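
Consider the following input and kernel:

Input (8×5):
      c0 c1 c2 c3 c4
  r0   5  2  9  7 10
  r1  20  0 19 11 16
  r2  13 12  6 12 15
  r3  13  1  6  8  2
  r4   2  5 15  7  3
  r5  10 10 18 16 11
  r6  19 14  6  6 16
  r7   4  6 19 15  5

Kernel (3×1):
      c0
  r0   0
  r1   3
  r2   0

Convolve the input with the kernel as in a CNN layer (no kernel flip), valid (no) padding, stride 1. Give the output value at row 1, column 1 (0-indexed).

The receptive field on the input at this output position is [0 / 12 / 1]. Elementwise product with the kernel and sum: 12·3.

36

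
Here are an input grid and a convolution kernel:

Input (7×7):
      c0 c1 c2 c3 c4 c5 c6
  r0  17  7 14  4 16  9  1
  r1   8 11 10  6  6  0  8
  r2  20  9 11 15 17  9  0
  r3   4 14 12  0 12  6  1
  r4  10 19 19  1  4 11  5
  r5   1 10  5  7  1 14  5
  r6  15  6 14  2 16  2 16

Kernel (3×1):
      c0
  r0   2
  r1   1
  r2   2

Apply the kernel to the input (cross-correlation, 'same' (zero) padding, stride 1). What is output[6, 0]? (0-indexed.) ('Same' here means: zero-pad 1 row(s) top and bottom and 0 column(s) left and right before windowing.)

17

The receptive field on the zero-padded input at this output position is [1 / 15 / 0]. Elementwise product with the kernel and sum: 1·2 + 15·1 + 0·2.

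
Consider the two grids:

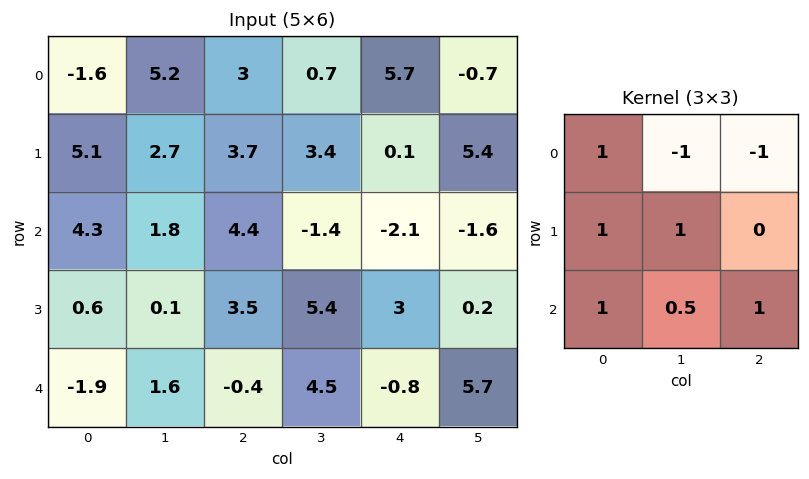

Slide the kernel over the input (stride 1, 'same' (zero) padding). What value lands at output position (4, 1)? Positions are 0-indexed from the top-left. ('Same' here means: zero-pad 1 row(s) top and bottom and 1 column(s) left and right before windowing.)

-3.3

The receptive field on the zero-padded input at this output position is [0.6 0.1 3.5 / -1.9 1.6 -0.4 / 0 0 0]. Elementwise product with the kernel and sum: 0.6·1 + 0.1·-1 + 3.5·-1 + -1.9·1 + 1.6·1 + 0·1 + 0·0.5 + 0·1.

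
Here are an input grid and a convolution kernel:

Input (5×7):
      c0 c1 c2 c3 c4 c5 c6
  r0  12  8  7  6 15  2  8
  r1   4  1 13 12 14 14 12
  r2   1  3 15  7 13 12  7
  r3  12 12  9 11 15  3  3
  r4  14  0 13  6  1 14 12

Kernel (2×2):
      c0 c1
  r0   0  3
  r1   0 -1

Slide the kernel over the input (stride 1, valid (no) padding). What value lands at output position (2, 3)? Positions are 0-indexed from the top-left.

24

The receptive field on the input at this output position is [7 13 / 11 15]. Elementwise product with the kernel and sum: 13·3 + 15·-1.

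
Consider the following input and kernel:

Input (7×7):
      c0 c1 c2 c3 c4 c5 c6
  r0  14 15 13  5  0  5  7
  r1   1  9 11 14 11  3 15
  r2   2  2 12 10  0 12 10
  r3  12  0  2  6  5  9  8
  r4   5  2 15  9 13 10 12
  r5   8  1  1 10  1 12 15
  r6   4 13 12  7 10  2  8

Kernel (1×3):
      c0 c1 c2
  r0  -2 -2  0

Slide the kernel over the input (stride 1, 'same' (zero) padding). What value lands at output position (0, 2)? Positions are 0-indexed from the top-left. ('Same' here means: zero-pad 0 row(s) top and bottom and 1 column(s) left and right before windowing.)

-56

The receptive field on the zero-padded input at this output position is [15 13 5]. Elementwise product with the kernel and sum: 15·-2 + 13·-2.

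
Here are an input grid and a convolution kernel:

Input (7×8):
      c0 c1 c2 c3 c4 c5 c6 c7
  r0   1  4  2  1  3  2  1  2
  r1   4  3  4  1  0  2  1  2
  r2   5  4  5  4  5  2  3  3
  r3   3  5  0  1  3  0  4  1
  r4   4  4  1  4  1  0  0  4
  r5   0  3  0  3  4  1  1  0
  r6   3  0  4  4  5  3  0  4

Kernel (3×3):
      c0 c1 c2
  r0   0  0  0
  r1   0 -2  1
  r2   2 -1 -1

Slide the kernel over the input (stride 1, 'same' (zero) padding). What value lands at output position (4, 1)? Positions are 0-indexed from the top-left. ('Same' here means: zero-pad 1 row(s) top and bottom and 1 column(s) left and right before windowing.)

-10

The receptive field on the zero-padded input at this output position is [3 5 0 / 4 4 1 / 0 3 0]. Elementwise product with the kernel and sum: 4·-2 + 1·1 + 0·2 + 3·-1 + 0·-1.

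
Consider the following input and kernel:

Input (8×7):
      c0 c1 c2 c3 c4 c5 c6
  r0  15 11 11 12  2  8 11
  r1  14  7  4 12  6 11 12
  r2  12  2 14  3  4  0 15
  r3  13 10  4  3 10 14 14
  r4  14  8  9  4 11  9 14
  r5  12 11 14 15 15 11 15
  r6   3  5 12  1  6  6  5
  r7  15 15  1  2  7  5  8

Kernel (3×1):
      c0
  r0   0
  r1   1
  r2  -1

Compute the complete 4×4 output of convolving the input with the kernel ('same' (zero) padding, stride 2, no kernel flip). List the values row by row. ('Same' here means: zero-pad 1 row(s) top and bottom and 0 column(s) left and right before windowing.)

1 7 -4 -1
-1 10 -6 1
2 -5 -4 -1
-12 11 -1 -3

Output[0,0]: The receptive field on the zero-padded input at this output position is [0 / 15 / 14]. Elementwise product with the kernel and sum: 15·1 + 14·-1.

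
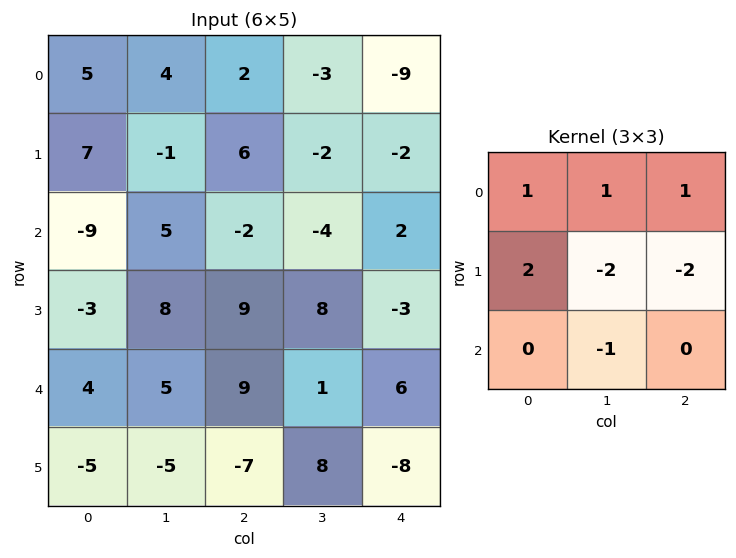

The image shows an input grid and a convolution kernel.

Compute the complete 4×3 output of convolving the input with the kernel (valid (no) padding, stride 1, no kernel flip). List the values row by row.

10 -5 14
-20 16 -6
-51 -28 3
-1 22 10

Output[0,0]: The receptive field on the input at this output position is [5 4 2 / 7 -1 6 / -9 5 -2]. Elementwise product with the kernel and sum: 5·1 + 4·1 + 2·1 + 7·2 + -1·-2 + 6·-2 + 5·-1.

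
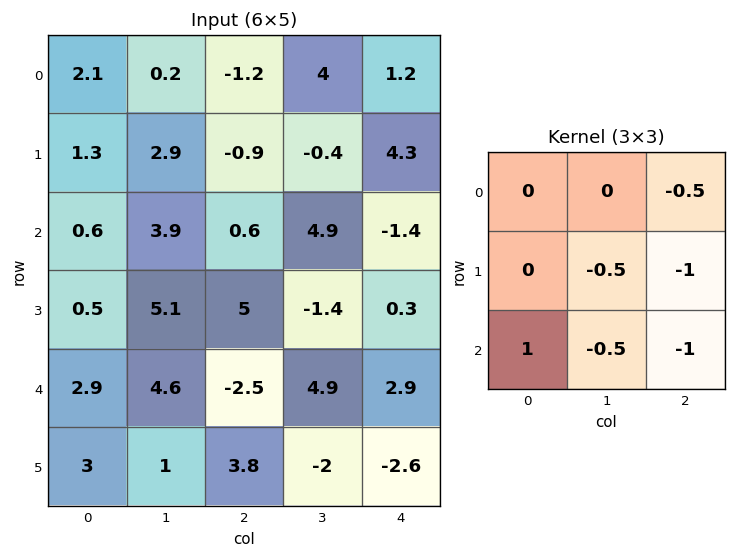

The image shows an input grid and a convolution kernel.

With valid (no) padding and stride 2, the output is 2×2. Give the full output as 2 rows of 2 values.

-1.9 -5.15
-4.75 -6.75

Output[0,0]: The receptive field on the input at this output position is [2.1 0.2 -1.2 / 1.3 2.9 -0.9 / 0.6 3.9 0.6]. Elementwise product with the kernel and sum: -1.2·-0.5 + 2.9·-0.5 + -0.9·-1 + 0.6·1 + 3.9·-0.5 + 0.6·-1.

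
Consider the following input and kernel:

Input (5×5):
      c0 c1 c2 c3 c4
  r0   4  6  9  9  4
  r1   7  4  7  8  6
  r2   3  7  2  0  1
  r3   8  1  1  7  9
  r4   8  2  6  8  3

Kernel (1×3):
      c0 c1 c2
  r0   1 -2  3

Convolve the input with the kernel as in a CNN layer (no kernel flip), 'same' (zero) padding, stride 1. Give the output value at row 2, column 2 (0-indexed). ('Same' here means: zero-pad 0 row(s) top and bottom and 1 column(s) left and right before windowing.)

3

The receptive field on the zero-padded input at this output position is [7 2 0]. Elementwise product with the kernel and sum: 7·1 + 2·-2 + 0·3.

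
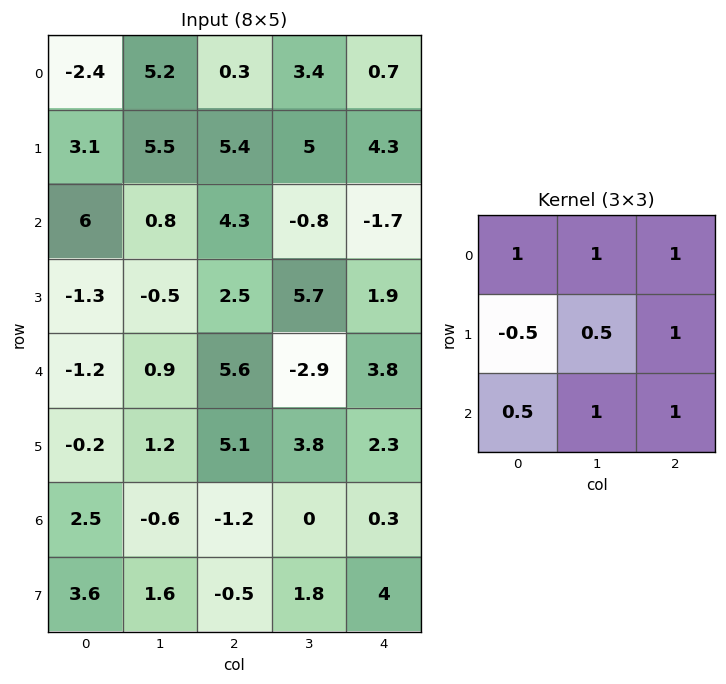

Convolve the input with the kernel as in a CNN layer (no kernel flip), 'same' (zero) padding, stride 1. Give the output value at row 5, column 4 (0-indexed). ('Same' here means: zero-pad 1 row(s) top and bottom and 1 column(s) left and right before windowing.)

The receptive field on the zero-padded input at this output position is [-2.9 3.8 0 / 3.8 2.3 0 / 0 0.3 0]. Elementwise product with the kernel and sum: -2.9·1 + 3.8·1 + 0·1 + 3.8·-0.5 + 2.3·0.5 + 0·1 + 0·0.5 + 0.3·1 + 0·1.

0.45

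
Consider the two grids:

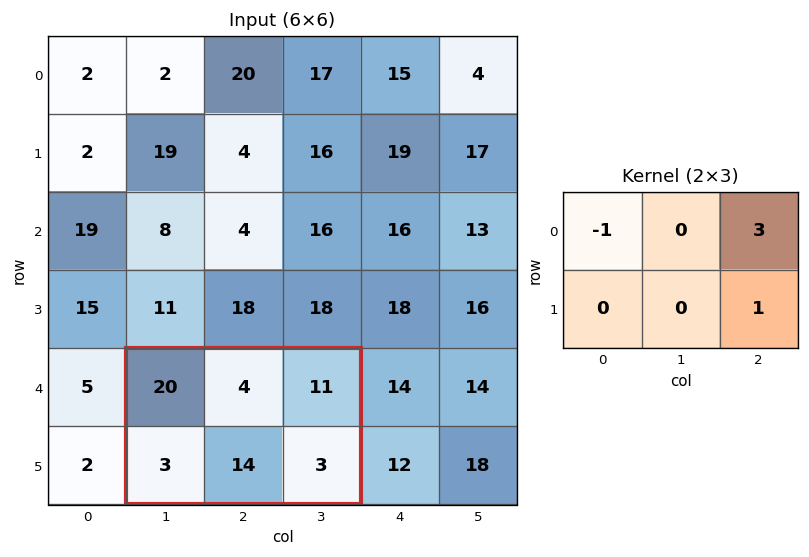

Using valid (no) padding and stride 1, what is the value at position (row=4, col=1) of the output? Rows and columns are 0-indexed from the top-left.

16

The receptive field on the input at this output position is [20 4 11 / 3 14 3]. Elementwise product with the kernel and sum: 20·-1 + 11·3 + 3·1.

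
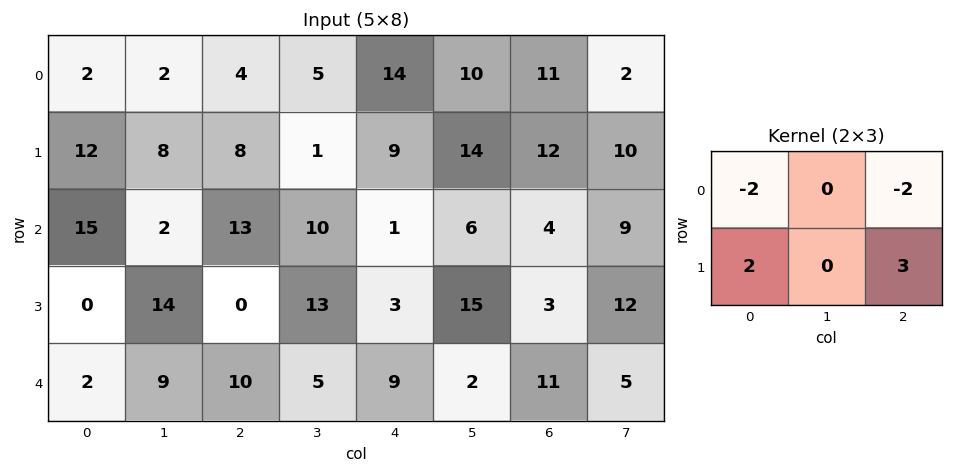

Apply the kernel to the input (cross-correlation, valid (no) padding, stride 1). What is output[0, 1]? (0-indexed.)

The receptive field on the input at this output position is [2 4 5 / 8 8 1]. Elementwise product with the kernel and sum: 2·-2 + 5·-2 + 8·2 + 1·3.

5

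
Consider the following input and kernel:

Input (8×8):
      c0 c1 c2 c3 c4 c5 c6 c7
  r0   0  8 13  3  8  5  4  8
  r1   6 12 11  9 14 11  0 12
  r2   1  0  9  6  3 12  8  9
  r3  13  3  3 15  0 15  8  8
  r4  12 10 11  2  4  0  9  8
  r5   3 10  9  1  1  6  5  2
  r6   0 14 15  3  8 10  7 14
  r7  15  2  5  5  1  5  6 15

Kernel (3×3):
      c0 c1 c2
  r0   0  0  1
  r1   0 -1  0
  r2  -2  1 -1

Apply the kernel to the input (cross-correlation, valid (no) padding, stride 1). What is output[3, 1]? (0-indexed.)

-8

The receptive field on the input at this output position is [3 3 15 / 10 11 2 / 10 9 1]. Elementwise product with the kernel and sum: 15·1 + 11·-1 + 10·-2 + 9·1 + 1·-1.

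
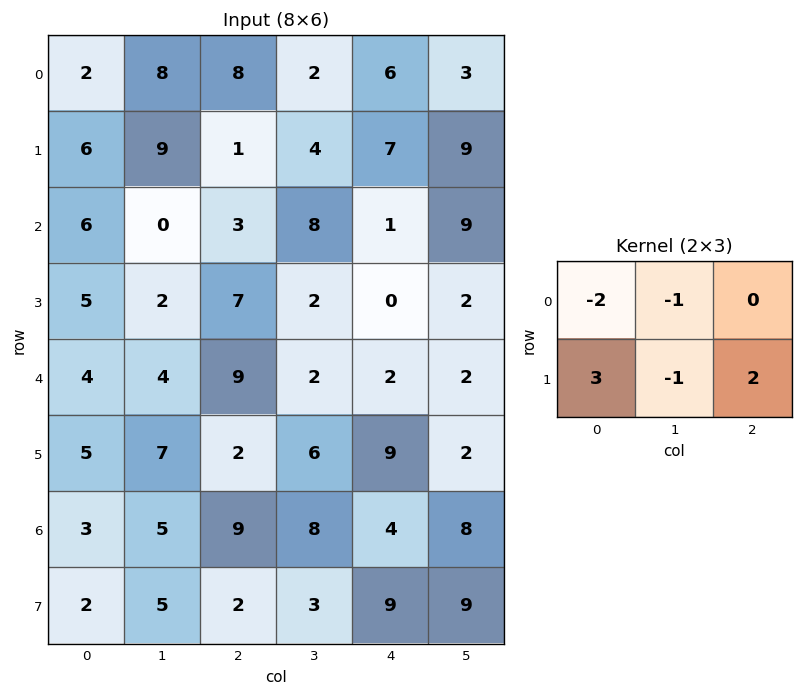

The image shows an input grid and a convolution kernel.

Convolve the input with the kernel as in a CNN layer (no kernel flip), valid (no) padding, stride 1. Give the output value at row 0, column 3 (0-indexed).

13

The receptive field on the input at this output position is [2 6 3 / 4 7 9]. Elementwise product with the kernel and sum: 2·-2 + 6·-1 + 4·3 + 7·-1 + 9·2.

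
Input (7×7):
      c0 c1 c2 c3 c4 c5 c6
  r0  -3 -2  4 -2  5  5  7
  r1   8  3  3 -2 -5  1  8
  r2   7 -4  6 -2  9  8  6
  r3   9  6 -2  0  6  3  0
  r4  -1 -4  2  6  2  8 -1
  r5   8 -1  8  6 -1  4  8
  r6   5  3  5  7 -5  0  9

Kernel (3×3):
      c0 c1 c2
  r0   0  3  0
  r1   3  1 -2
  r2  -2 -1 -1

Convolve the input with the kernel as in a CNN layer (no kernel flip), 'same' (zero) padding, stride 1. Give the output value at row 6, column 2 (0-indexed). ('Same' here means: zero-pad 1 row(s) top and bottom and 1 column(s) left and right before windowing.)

24

The receptive field on the zero-padded input at this output position is [-1 8 6 / 3 5 7 / 0 0 0]. Elementwise product with the kernel and sum: 8·3 + 3·3 + 5·1 + 7·-2 + 0·-2 + 0·-1 + 0·-1.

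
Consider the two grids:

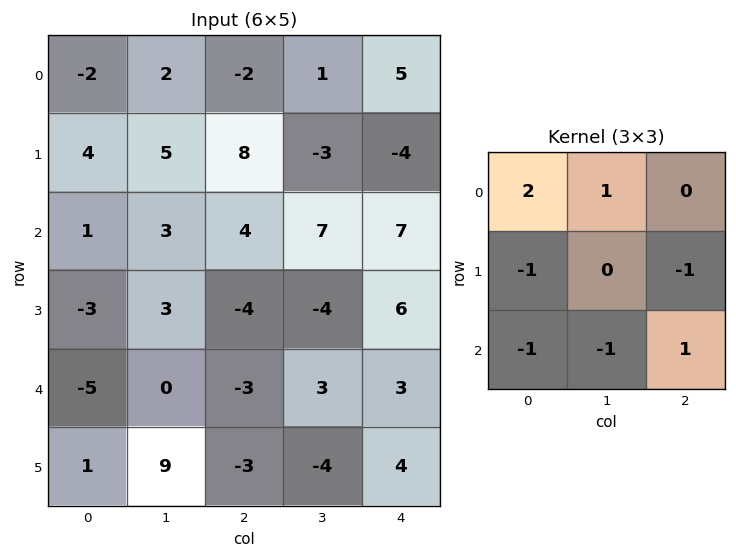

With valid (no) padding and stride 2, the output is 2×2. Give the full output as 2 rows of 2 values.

-14 -11
14 16

Output[0,0]: The receptive field on the input at this output position is [-2 2 -2 / 4 5 8 / 1 3 4]. Elementwise product with the kernel and sum: -2·2 + 2·1 + 4·-1 + 8·-1 + 1·-1 + 3·-1 + 4·1.
Output[0,1]: The receptive field on the input at this output position is [-2 1 5 / 8 -3 -4 / 4 7 7]. Elementwise product with the kernel and sum: -2·2 + 1·1 + 8·-1 + -4·-1 + 4·-1 + 7·-1 + 7·1.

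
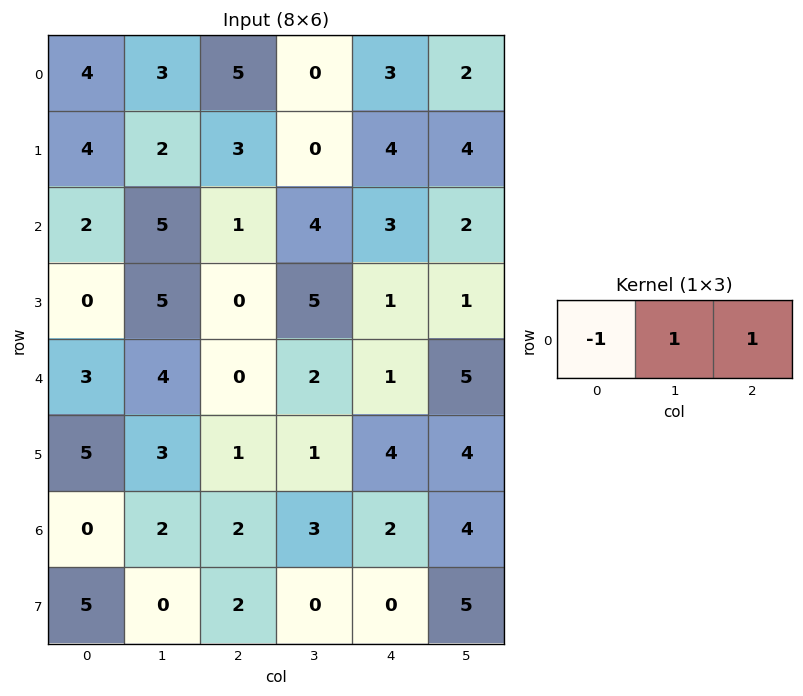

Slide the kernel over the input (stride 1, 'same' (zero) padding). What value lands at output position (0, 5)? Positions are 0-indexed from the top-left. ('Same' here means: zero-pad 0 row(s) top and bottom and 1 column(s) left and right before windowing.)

-1

The receptive field on the zero-padded input at this output position is [3 2 0]. Elementwise product with the kernel and sum: 3·-1 + 2·1 + 0·1.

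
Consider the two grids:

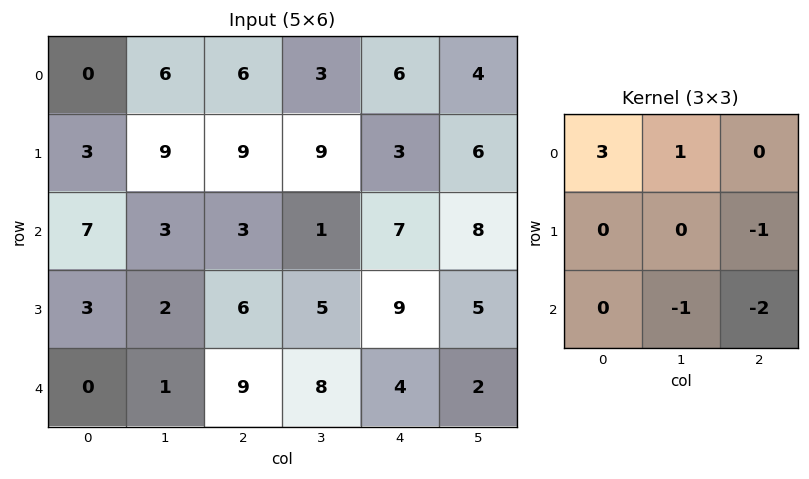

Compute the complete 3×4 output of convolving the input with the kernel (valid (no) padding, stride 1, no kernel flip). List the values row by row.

Output[0,0]: The receptive field on the input at this output position is [0 6 6 / 3 9 9 / 7 3 3]. Elementwise product with the kernel and sum: 0·3 + 6·1 + 9·-1 + 3·-1 + 3·-2.

-12 10 3 -14
1 19 6 3
-1 -18 -15 -3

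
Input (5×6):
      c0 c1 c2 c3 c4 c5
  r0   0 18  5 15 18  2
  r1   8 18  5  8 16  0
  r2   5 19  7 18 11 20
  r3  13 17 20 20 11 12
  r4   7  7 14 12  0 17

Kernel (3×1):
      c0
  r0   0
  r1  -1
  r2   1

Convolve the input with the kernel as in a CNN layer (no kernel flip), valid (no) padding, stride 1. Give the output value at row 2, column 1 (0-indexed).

-10

The receptive field on the input at this output position is [19 / 17 / 7]. Elementwise product with the kernel and sum: 17·-1 + 7·1.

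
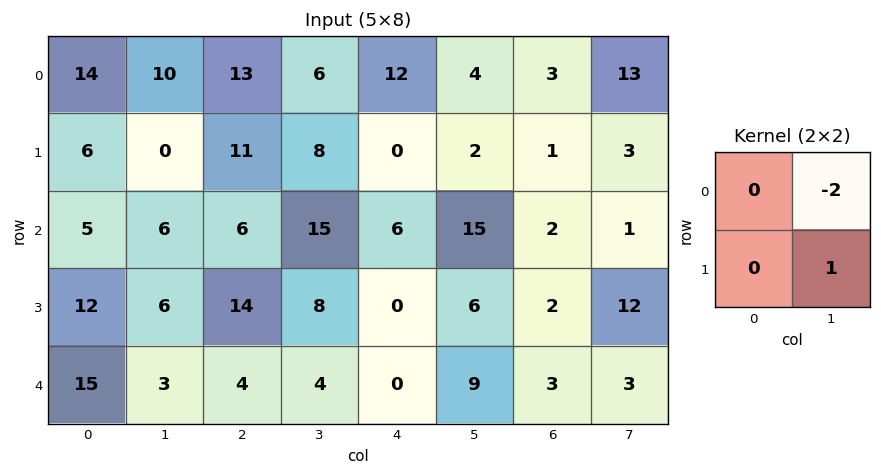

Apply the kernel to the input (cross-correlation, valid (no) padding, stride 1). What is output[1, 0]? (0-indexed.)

6

The receptive field on the input at this output position is [6 0 / 5 6]. Elementwise product with the kernel and sum: 0·-2 + 6·1.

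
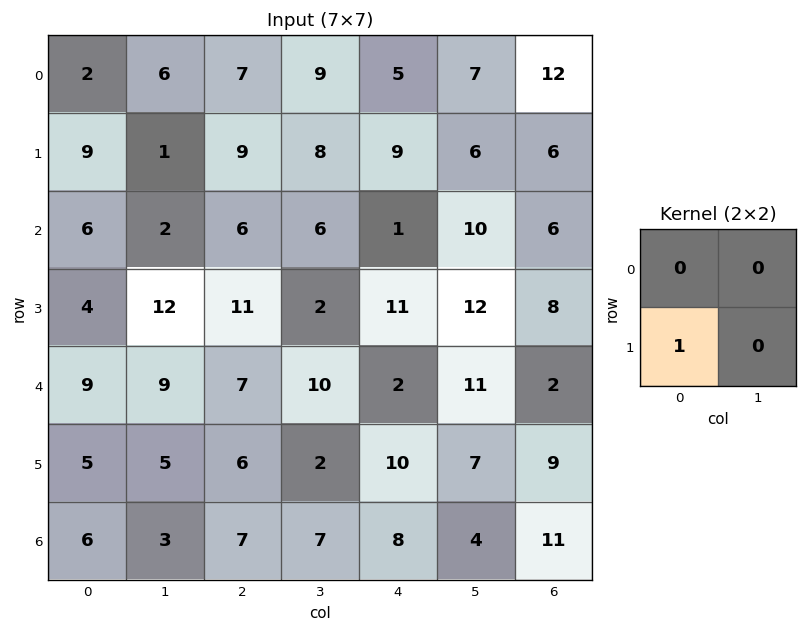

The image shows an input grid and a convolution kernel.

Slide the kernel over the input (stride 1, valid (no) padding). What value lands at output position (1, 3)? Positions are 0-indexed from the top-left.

6

The receptive field on the input at this output position is [8 9 / 6 1]. Elementwise product with the kernel and sum: 6·1.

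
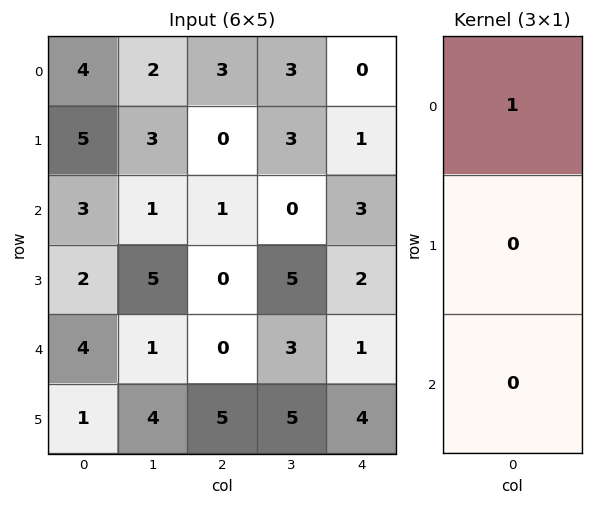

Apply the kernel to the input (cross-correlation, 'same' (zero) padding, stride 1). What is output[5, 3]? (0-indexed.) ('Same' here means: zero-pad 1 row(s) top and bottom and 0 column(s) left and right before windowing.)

The receptive field on the zero-padded input at this output position is [3 / 5 / 0]. Elementwise product with the kernel and sum: 3·1.

3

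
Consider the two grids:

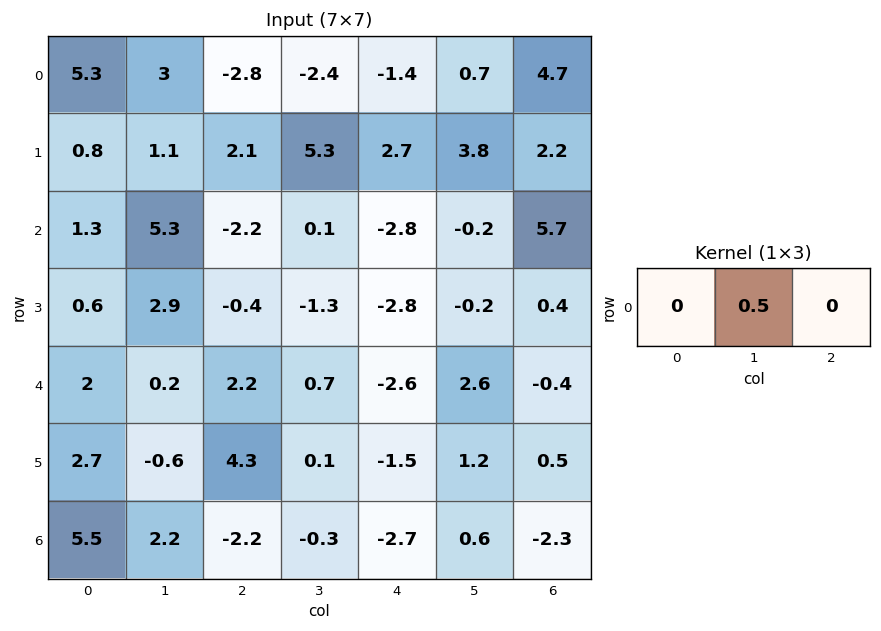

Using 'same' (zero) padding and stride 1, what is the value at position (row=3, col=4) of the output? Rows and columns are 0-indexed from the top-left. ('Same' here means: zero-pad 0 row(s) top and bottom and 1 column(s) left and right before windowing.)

-1.4

The receptive field on the zero-padded input at this output position is [-1.3 -2.8 -0.2]. Elementwise product with the kernel and sum: -2.8·0.5.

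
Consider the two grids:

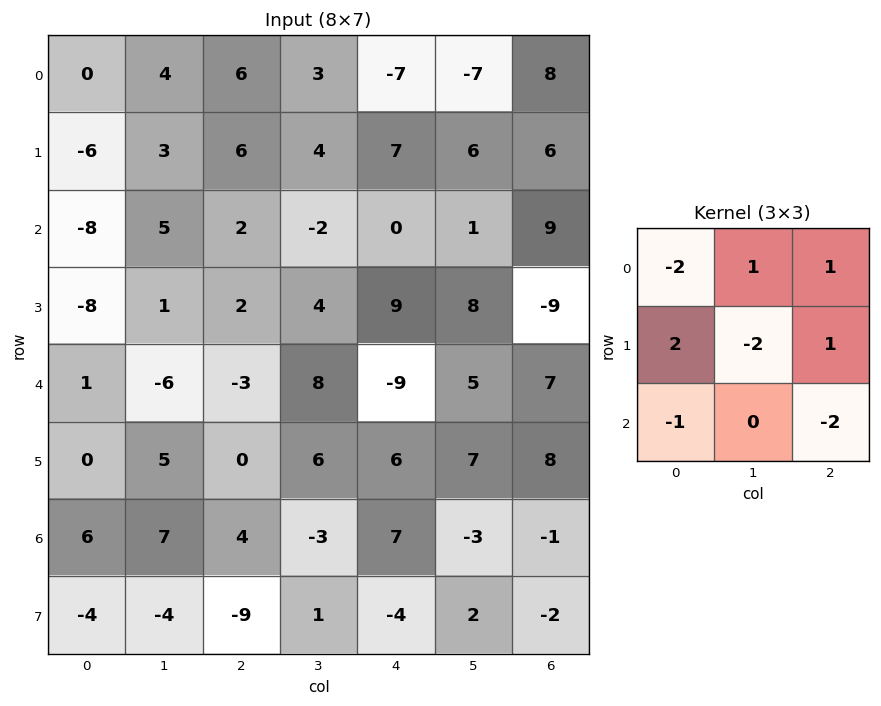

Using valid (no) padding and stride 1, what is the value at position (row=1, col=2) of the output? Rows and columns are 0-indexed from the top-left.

The receptive field on the input at this output position is [6 4 7 / 2 -2 0 / 2 4 9]. Elementwise product with the kernel and sum: 6·-2 + 4·1 + 7·1 + 2·2 + -2·-2 + 0·1 + 2·-1 + 9·-2.

-13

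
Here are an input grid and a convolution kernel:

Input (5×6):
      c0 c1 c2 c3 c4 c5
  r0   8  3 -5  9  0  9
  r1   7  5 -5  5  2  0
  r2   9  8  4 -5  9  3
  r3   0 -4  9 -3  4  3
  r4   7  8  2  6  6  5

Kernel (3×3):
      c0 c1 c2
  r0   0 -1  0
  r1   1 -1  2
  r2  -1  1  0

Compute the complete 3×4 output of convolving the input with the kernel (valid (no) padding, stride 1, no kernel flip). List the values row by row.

-12 21 -24 17
0 12 10 -3
15 -29 29 -10

Output[0,0]: The receptive field on the input at this output position is [8 3 -5 / 7 5 -5 / 9 8 4]. Elementwise product with the kernel and sum: 3·-1 + 7·1 + 5·-1 + -5·2 + 9·-1 + 8·1.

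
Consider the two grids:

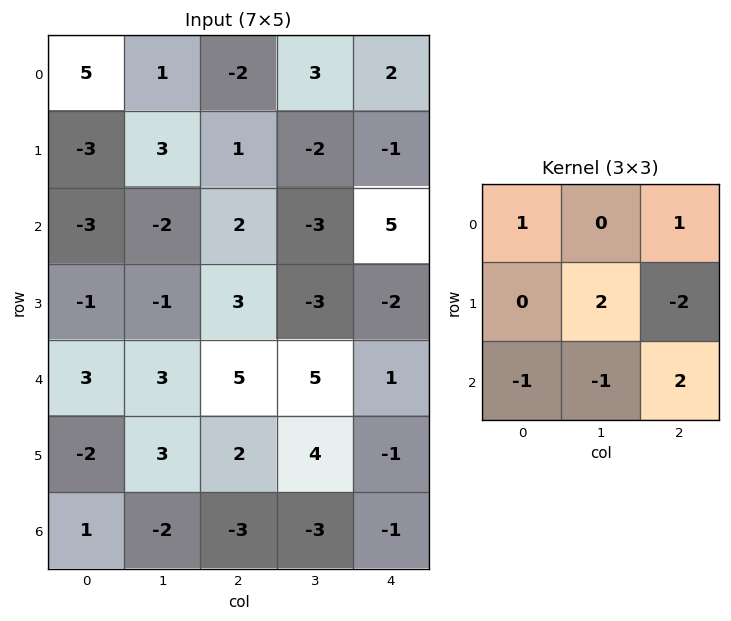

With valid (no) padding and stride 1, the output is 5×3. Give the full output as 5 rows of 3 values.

16 4 9
-2 3 -20
-5 9 -3
1 -1 1
5 3 20

Output[0,0]: The receptive field on the input at this output position is [5 1 -2 / -3 3 1 / -3 -2 2]. Elementwise product with the kernel and sum: 5·1 + -2·1 + 3·2 + 1·-2 + -3·-1 + -2·-1 + 2·2.
Output[0,1]: The receptive field on the input at this output position is [1 -2 3 / 3 1 -2 / -2 2 -3]. Elementwise product with the kernel and sum: 1·1 + 3·1 + 1·2 + -2·-2 + -2·-1 + 2·-1 + -3·2.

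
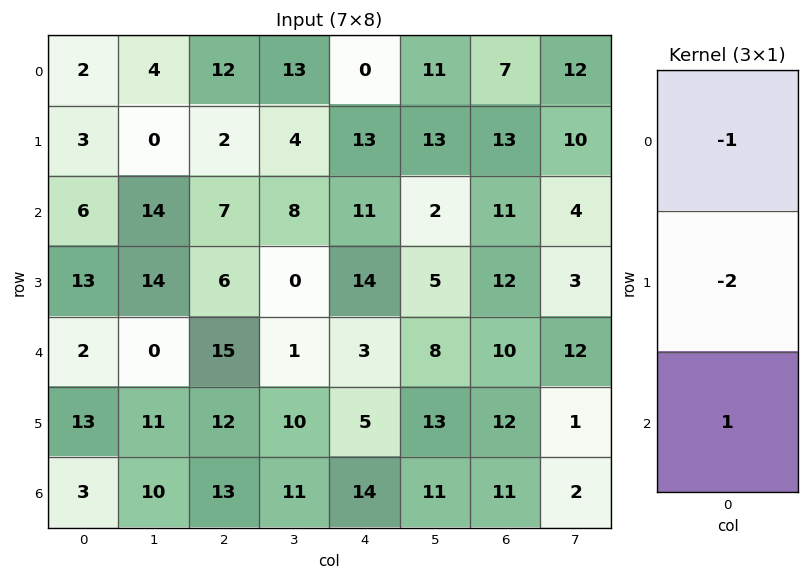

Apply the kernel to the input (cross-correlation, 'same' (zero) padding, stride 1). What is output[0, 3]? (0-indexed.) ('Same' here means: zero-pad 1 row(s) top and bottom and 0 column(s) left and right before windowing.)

-22

The receptive field on the zero-padded input at this output position is [0 / 13 / 4]. Elementwise product with the kernel and sum: 0·-1 + 13·-2 + 4·1.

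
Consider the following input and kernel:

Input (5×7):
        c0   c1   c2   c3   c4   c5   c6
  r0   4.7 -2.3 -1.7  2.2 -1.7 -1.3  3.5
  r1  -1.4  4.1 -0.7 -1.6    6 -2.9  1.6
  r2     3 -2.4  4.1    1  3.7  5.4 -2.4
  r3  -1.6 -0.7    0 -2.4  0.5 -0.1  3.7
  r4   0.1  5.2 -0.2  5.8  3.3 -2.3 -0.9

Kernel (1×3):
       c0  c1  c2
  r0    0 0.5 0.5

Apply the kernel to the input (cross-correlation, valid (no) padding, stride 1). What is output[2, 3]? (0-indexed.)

4.55

The receptive field on the input at this output position is [1 3.7 5.4]. Elementwise product with the kernel and sum: 3.7·0.5 + 5.4·0.5.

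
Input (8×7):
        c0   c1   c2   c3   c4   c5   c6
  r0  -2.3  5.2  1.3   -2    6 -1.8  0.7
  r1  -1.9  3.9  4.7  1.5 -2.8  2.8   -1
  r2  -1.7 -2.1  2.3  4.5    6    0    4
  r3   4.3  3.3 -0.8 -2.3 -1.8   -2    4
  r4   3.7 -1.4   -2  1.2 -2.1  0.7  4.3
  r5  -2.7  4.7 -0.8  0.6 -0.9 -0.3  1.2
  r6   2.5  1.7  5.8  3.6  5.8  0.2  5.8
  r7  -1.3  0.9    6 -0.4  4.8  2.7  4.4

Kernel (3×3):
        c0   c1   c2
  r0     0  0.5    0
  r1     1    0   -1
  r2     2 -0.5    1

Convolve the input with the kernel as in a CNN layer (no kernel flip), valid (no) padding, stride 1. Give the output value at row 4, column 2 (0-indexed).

The receptive field on the input at this output position is [-2 1.2 -2.1 / -0.8 0.6 -0.9 / 5.8 3.6 5.8]. Elementwise product with the kernel and sum: 1.2·0.5 + -0.8·1 + -0.9·-1 + 5.8·2 + 3.6·-0.5 + 5.8·1.

16.3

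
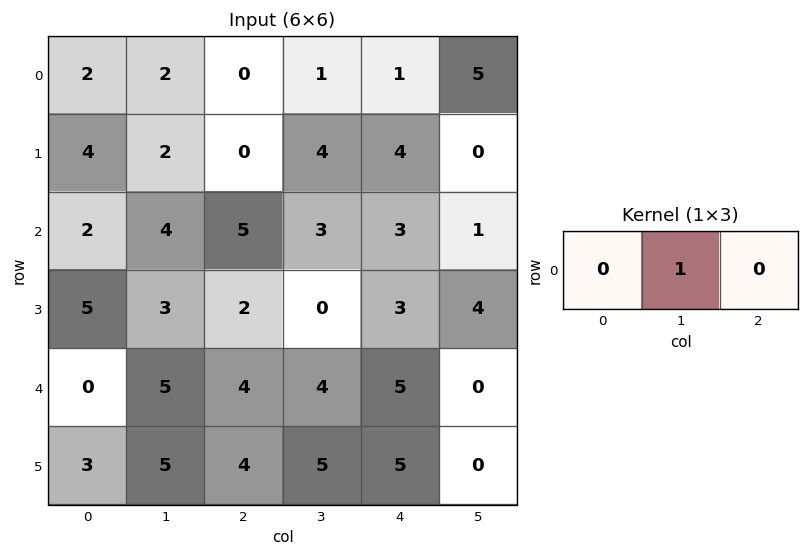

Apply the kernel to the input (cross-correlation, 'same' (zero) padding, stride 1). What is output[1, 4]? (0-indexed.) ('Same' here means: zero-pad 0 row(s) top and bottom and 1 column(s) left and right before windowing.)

The receptive field on the zero-padded input at this output position is [4 4 0]. Elementwise product with the kernel and sum: 4·1.

4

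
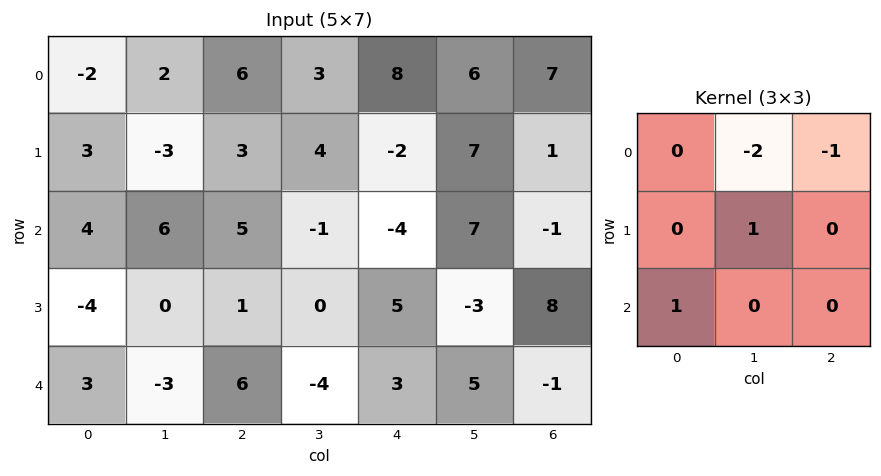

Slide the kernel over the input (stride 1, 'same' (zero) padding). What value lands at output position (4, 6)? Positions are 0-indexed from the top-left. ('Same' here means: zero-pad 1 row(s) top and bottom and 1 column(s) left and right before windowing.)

-17

The receptive field on the zero-padded input at this output position is [-3 8 0 / 5 -1 0 / 0 0 0]. Elementwise product with the kernel and sum: 8·-2 + 0·-1 + -1·1 + 0·1.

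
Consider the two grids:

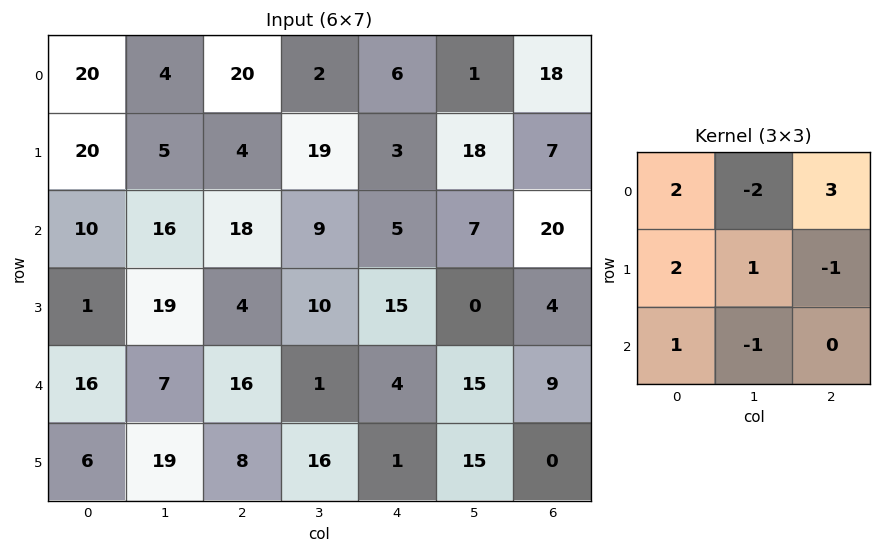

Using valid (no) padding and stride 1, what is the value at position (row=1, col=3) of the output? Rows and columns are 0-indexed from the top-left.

97

The receptive field on the input at this output position is [19 3 18 / 9 5 7 / 10 15 0]. Elementwise product with the kernel and sum: 19·2 + 3·-2 + 18·3 + 9·2 + 5·1 + 7·-1 + 10·1 + 15·-1.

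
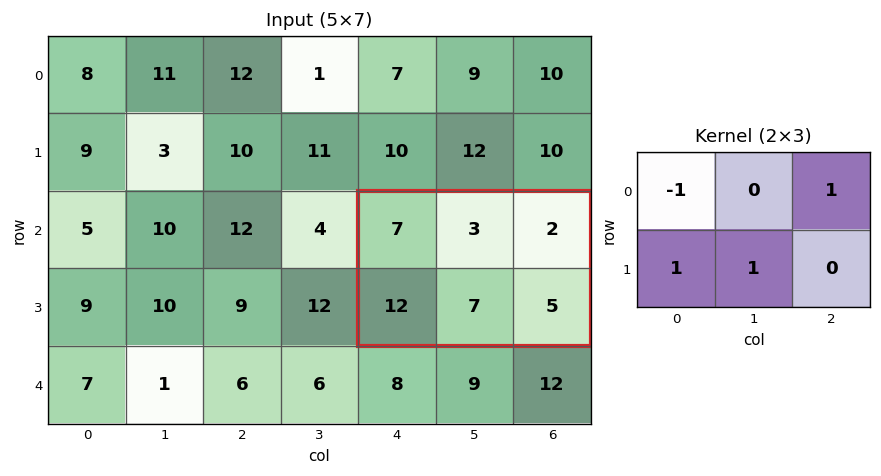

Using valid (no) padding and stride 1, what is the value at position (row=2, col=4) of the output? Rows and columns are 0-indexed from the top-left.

14

The receptive field on the input at this output position is [7 3 2 / 12 7 5]. Elementwise product with the kernel and sum: 7·-1 + 2·1 + 12·1 + 7·1.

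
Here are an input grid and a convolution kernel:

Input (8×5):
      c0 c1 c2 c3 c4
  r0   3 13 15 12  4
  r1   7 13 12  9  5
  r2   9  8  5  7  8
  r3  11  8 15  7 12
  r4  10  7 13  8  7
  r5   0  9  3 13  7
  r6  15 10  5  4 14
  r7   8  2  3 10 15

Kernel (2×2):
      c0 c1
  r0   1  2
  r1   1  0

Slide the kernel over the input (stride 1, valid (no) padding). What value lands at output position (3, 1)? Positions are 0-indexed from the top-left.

45

The receptive field on the input at this output position is [8 15 / 7 13]. Elementwise product with the kernel and sum: 8·1 + 15·2 + 7·1.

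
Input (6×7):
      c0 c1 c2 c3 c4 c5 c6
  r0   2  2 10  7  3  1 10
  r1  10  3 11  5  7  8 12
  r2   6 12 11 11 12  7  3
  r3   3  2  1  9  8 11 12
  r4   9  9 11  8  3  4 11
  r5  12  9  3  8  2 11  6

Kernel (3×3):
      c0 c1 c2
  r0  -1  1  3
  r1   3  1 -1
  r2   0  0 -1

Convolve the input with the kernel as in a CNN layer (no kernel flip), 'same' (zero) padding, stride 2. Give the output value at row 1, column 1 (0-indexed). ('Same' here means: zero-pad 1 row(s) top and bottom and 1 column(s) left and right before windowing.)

50

The receptive field on the zero-padded input at this output position is [3 11 5 / 12 11 11 / 2 1 9]. Elementwise product with the kernel and sum: 3·-1 + 11·1 + 5·3 + 12·3 + 11·1 + 11·-1 + 9·-1.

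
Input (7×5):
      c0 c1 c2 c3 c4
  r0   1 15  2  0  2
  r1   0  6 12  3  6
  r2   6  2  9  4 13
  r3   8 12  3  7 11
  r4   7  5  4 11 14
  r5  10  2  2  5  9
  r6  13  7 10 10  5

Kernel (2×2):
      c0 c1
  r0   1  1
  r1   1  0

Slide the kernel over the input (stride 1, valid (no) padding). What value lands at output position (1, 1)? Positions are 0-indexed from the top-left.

20

The receptive field on the input at this output position is [6 12 / 2 9]. Elementwise product with the kernel and sum: 6·1 + 12·1 + 2·1.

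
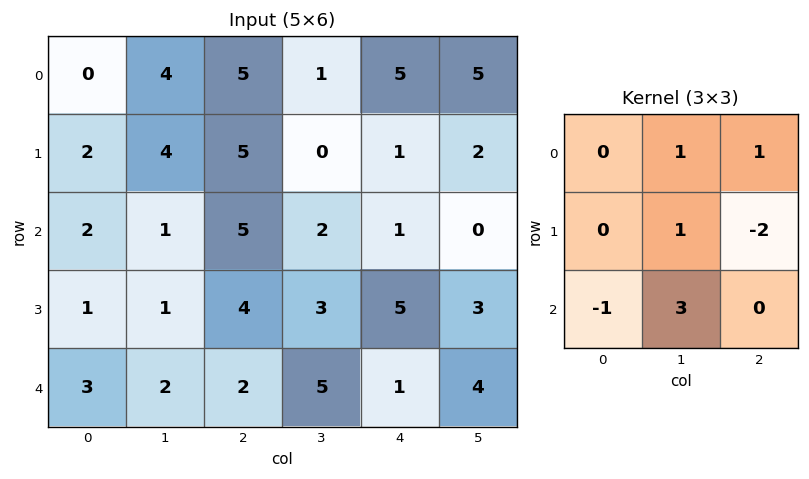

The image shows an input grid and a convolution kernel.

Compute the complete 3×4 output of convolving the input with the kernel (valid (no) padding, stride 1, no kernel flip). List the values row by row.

4 25 5 8
2 17 6 16
2 9 9 -2

Output[0,0]: The receptive field on the input at this output position is [0 4 5 / 2 4 5 / 2 1 5]. Elementwise product with the kernel and sum: 4·1 + 5·1 + 4·1 + 5·-2 + 2·-1 + 1·3.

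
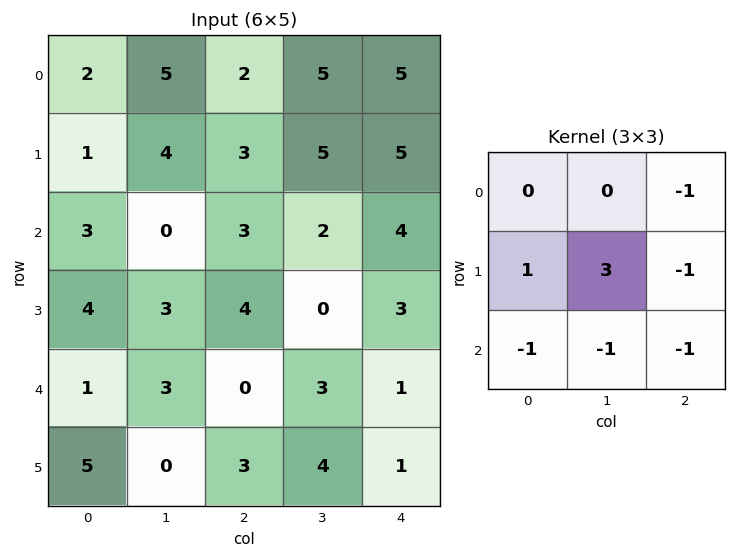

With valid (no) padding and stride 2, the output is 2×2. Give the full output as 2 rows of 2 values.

2 -1
2 -7

Output[0,0]: The receptive field on the input at this output position is [2 5 2 / 1 4 3 / 3 0 3]. Elementwise product with the kernel and sum: 2·-1 + 1·1 + 4·3 + 3·-1 + 3·-1 + 0·-1 + 3·-1.
Output[0,1]: The receptive field on the input at this output position is [2 5 5 / 3 5 5 / 3 2 4]. Elementwise product with the kernel and sum: 5·-1 + 3·1 + 5·3 + 5·-1 + 3·-1 + 2·-1 + 4·-1.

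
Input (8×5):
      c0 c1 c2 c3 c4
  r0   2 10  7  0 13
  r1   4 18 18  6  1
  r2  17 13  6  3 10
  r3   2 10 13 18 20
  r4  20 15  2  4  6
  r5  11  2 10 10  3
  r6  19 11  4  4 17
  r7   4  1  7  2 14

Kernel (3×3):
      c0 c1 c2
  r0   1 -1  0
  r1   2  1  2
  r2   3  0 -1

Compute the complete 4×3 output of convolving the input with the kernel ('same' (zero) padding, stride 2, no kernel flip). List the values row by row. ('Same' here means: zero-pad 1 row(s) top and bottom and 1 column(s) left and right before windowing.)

Output[0,0]: The receptive field on the zero-padded input at this output position is [0 0 0 / 0 2 10 / 0 4 18]. Elementwise product with the kernel and sum: 0·1 + 0·-1 + 0·2 + 2·1 + 10·2 + 0·3 + 18·-1.
Output[0,1]: The receptive field on the zero-padded input at this output position is [0 0 0 / 10 7 0 / 18 18 6]. Elementwise product with the kernel and sum: 0·1 + 0·-1 + 10·2 + 7·1 + 0·2 + 18·3 + 6·-1.

4 75 31
29 50 75
46 33 42
29 27 38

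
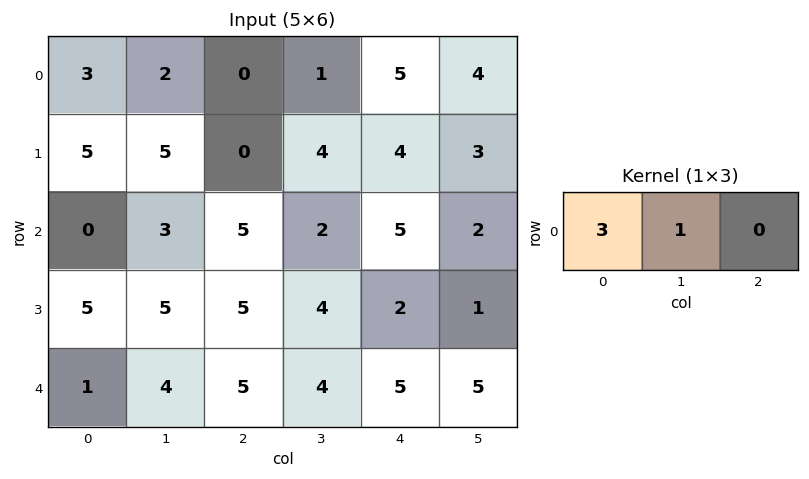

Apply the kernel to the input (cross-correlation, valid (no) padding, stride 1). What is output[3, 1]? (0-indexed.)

20

The receptive field on the input at this output position is [5 5 4]. Elementwise product with the kernel and sum: 5·3 + 5·1.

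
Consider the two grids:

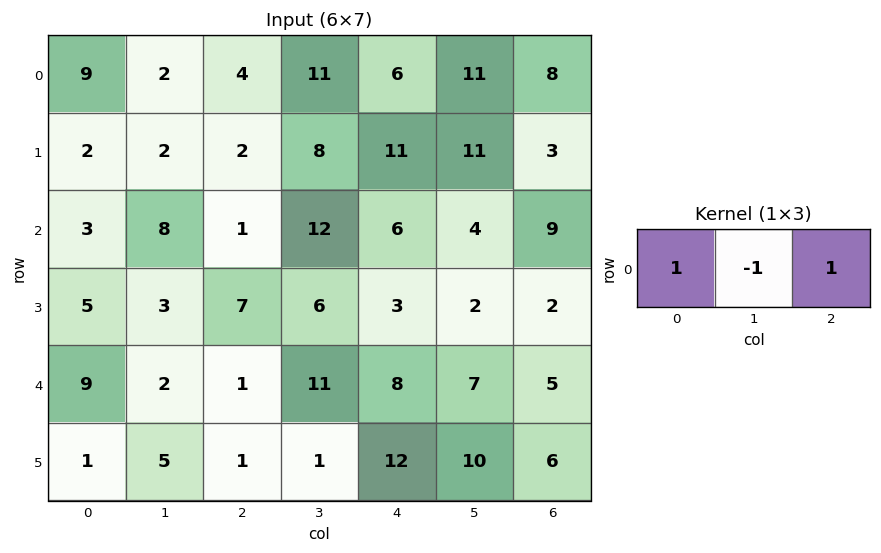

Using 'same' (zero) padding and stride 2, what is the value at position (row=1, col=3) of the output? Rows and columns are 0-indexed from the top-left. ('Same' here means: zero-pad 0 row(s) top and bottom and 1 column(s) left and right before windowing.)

-5

The receptive field on the zero-padded input at this output position is [4 9 0]. Elementwise product with the kernel and sum: 4·1 + 9·-1 + 0·1.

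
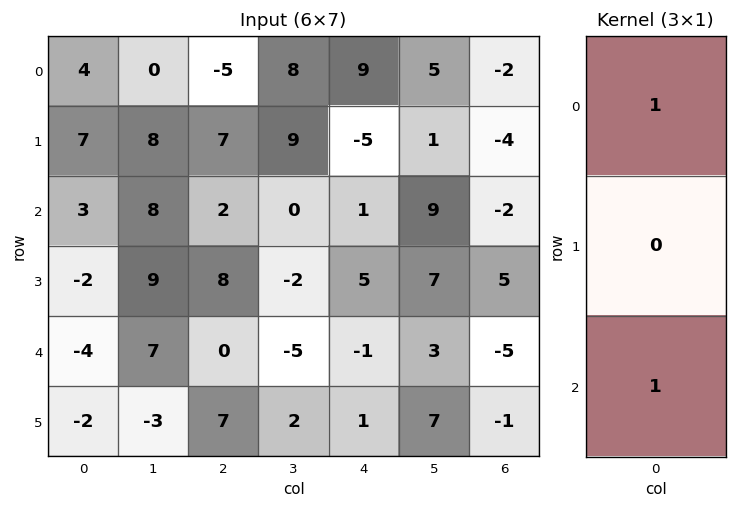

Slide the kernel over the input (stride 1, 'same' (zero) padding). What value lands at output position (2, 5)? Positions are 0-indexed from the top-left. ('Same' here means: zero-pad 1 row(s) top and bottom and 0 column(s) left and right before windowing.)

8

The receptive field on the zero-padded input at this output position is [1 / 9 / 7]. Elementwise product with the kernel and sum: 1·1 + 7·1.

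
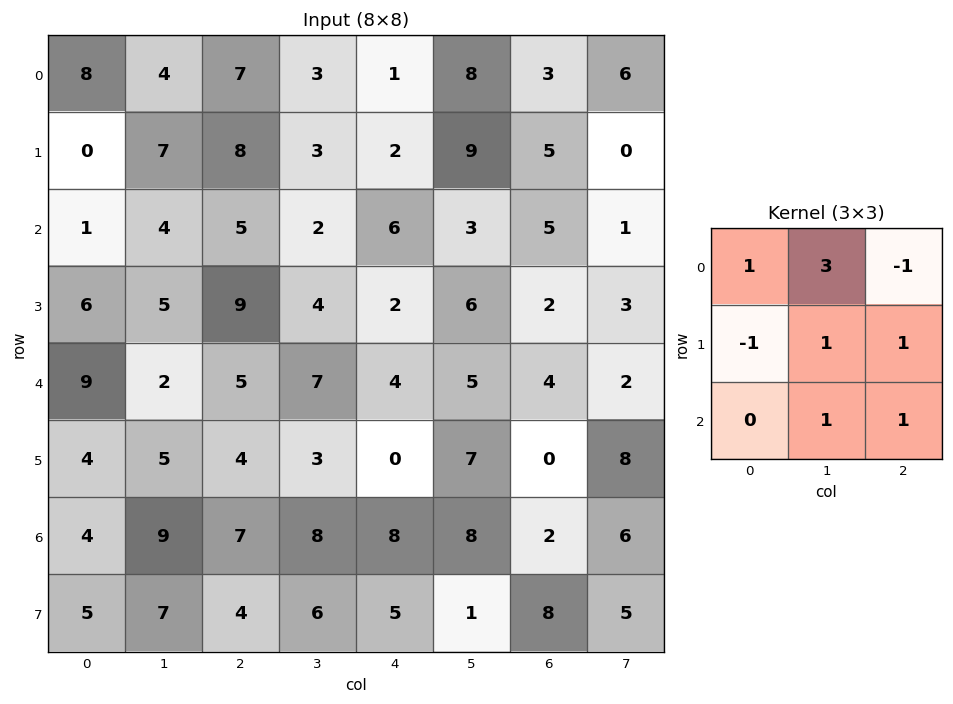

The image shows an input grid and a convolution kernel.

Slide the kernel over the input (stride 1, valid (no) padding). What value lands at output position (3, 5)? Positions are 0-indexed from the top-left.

The receptive field on the input at this output position is [6 2 3 / 5 4 2 / 7 0 8]. Elementwise product with the kernel and sum: 6·1 + 2·3 + 3·-1 + 5·-1 + 4·1 + 2·1 + 0·1 + 8·1.

18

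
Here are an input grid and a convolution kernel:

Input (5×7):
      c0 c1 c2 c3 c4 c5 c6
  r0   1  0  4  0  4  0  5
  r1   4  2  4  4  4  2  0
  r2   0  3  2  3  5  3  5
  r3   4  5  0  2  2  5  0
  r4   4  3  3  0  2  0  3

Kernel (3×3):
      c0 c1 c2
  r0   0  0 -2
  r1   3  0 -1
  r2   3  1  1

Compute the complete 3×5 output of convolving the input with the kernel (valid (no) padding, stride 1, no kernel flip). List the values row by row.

Output[0,0]: The receptive field on the input at this output position is [1 0 4 / 4 2 4 / 0 3 2]. Elementwise product with the kernel and sum: 4·-2 + 4·3 + 4·-1 + 0·3 + 3·1 + 2·1.

5 16 14 27 25
7 15 -3 15 21
26 19 -1 -3 5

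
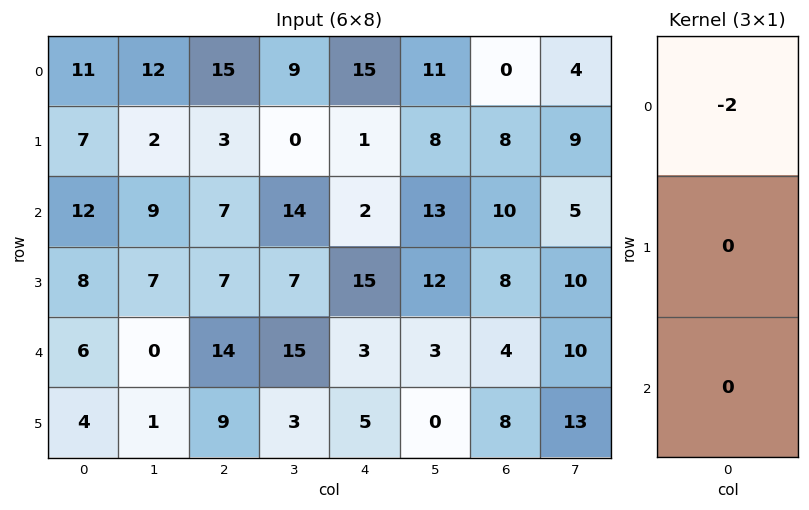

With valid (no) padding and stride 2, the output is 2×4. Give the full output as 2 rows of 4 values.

Output[0,0]: The receptive field on the input at this output position is [11 / 7 / 12]. Elementwise product with the kernel and sum: 11·-2.

-22 -30 -30 0
-24 -14 -4 -20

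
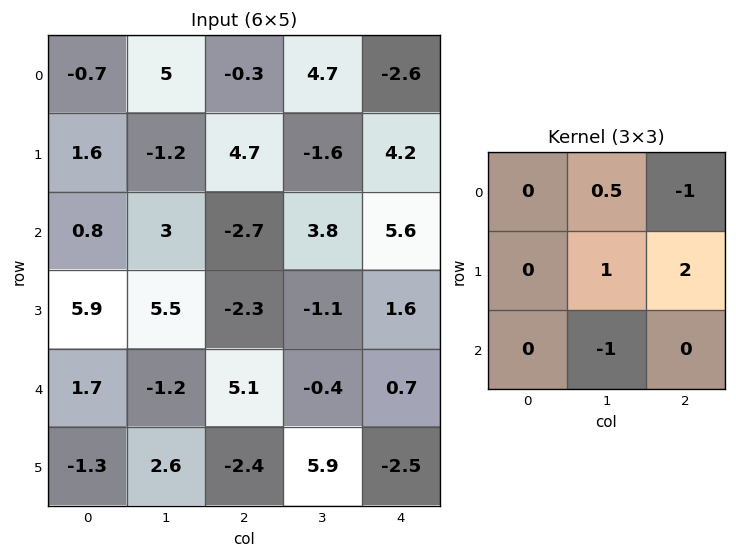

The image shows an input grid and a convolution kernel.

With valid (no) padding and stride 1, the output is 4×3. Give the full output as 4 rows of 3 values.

Output[0,0]: The receptive field on the input at this output position is [-0.7 5 -0.3 / 1.6 -1.2 4.7 / 0.8 3 -2.7]. Elementwise product with the kernel and sum: 5·0.5 + -0.3·-1 + -1.2·1 + 4.7·2 + 3·-1.
Output[0,1]: The receptive field on the input at this output position is [5 -0.3 4.7 / -1.2 4.7 -1.6 / 3 -2.7 3.8]. Elementwise product with the kernel and sum: -0.3·0.5 + 4.7·-1 + 4.7·1 + -1.6·2 + -2.7·-1.

8 -0.65 7.95
-13.2 11.15 11.1
6.3 -14.75 -1.2
11.45 6.65 -7.05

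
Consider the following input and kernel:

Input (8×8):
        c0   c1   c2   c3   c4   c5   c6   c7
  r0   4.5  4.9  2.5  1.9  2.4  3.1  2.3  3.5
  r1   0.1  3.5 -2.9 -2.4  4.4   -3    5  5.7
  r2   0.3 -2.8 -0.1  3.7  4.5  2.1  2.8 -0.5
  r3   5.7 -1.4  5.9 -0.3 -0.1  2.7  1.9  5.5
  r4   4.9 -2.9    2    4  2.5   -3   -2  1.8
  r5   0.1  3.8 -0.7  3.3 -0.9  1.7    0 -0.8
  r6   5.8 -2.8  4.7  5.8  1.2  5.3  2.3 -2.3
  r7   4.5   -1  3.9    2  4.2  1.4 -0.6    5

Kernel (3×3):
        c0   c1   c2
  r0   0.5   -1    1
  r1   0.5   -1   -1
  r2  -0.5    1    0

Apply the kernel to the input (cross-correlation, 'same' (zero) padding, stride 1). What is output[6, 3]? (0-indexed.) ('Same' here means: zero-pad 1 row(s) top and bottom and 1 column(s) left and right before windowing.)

-9.15

The receptive field on the zero-padded input at this output position is [-0.7 3.3 -0.9 / 4.7 5.8 1.2 / 3.9 2 4.2]. Elementwise product with the kernel and sum: -0.7·0.5 + 3.3·-1 + -0.9·1 + 4.7·0.5 + 5.8·-1 + 1.2·-1 + 3.9·-0.5 + 2·1.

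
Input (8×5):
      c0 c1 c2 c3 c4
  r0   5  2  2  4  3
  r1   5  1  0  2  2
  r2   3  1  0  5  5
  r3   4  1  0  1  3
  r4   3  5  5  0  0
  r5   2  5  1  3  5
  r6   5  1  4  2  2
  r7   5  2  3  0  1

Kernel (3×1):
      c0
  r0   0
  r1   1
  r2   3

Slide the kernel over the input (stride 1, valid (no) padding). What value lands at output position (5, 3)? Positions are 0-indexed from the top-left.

2

The receptive field on the input at this output position is [3 / 2 / 0]. Elementwise product with the kernel and sum: 2·1 + 0·3.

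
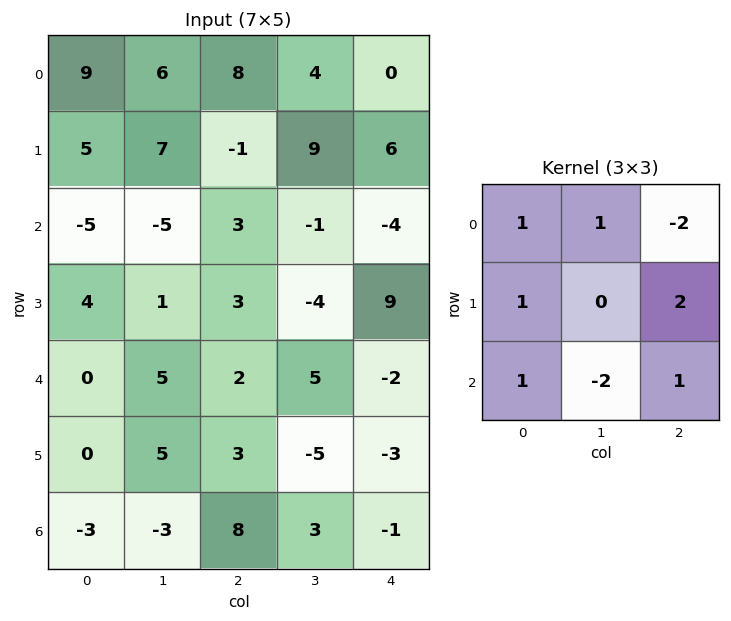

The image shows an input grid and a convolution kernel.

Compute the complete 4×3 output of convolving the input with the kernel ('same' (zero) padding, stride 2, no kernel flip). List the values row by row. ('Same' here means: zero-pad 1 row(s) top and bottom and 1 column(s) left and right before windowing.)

9 32 1
-26 -28 -8
17 21 11
-16 21 -5

Output[0,0]: The receptive field on the zero-padded input at this output position is [0 0 0 / 0 9 6 / 0 5 7]. Elementwise product with the kernel and sum: 0·1 + 0·1 + 0·-2 + 0·1 + 6·2 + 0·1 + 5·-2 + 7·1.
Output[0,1]: The receptive field on the zero-padded input at this output position is [0 0 0 / 6 8 4 / 7 -1 9]. Elementwise product with the kernel and sum: 0·1 + 0·1 + 0·-2 + 6·1 + 4·2 + 7·1 + -1·-2 + 9·1.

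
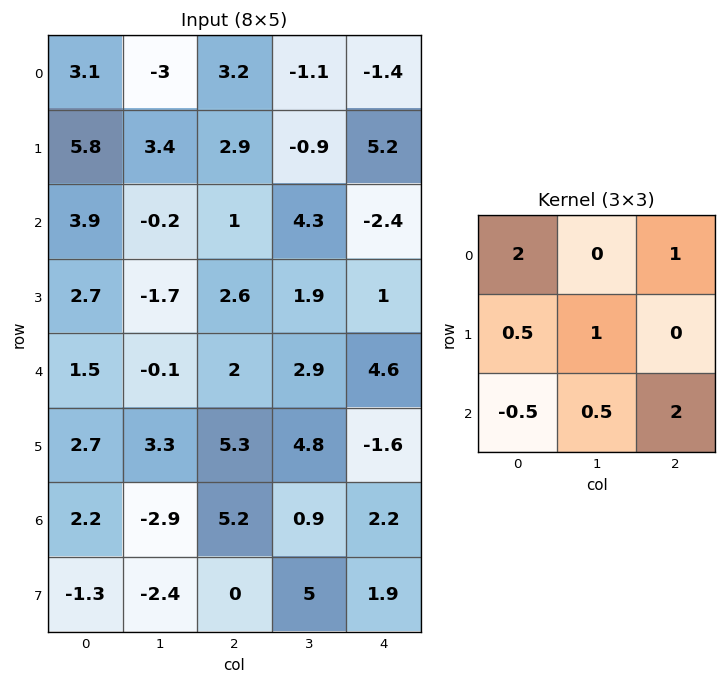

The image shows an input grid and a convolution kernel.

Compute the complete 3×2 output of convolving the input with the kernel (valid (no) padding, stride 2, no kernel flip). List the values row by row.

Output[0,0]: The receptive field on the input at this output position is [3.1 -3 3.2 / 5.8 3.4 2.9 / 3.9 -0.2 1]. Elementwise product with the kernel and sum: 3.1·2 + 3.2·1 + 5.8·0.5 + 3.4·1 + 3.9·-0.5 + -0.2·0.5 + 1·2.

15.65 2.4
11.65 12.45
17.5 18.3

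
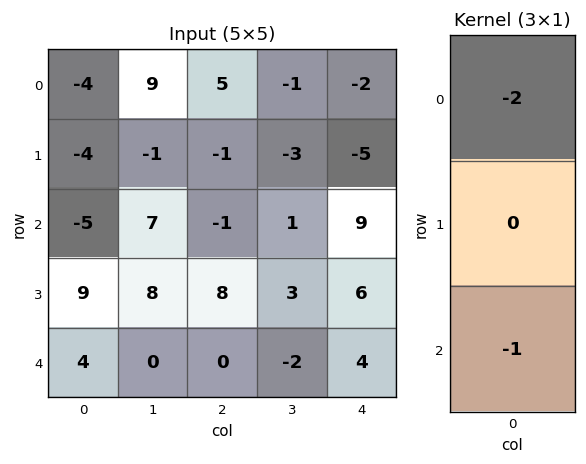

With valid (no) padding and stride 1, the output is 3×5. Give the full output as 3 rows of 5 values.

13 -25 -9 1 -5
-1 -6 -6 3 4
6 -14 2 0 -22

Output[0,0]: The receptive field on the input at this output position is [-4 / -4 / -5]. Elementwise product with the kernel and sum: -4·-2 + -5·-1.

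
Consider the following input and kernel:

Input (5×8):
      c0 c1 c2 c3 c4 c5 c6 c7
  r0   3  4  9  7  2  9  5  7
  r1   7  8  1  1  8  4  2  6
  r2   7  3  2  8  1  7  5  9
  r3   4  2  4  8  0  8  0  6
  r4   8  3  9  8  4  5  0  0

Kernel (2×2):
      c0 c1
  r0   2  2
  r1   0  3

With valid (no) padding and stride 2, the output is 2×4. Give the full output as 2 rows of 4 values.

38 35 34 42
26 44 40 46

Output[0,0]: The receptive field on the input at this output position is [3 4 / 7 8]. Elementwise product with the kernel and sum: 3·2 + 4·2 + 8·3.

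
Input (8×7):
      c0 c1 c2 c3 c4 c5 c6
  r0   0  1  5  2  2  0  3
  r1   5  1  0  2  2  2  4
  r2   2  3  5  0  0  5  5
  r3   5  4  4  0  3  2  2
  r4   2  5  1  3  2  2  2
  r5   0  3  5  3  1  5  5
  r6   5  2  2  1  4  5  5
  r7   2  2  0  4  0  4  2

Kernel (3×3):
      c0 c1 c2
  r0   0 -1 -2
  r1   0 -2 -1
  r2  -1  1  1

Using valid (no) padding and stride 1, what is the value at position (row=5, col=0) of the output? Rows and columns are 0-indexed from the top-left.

The receptive field on the input at this output position is [0 3 5 / 5 2 2 / 2 2 0]. Elementwise product with the kernel and sum: 3·-1 + 5·-2 + 2·-2 + 2·-1 + 2·-1 + 2·1 + 0·1.

-19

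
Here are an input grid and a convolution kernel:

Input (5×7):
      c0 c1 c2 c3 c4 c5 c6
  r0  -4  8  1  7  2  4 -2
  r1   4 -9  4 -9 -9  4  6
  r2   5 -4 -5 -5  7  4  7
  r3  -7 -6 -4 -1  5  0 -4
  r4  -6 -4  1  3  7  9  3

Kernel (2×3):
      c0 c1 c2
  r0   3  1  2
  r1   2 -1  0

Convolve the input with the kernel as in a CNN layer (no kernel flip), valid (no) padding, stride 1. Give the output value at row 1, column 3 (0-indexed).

The receptive field on the input at this output position is [-9 -9 4 / -5 7 4]. Elementwise product with the kernel and sum: -9·3 + -9·1 + 4·2 + -5·2 + 7·-1.

-45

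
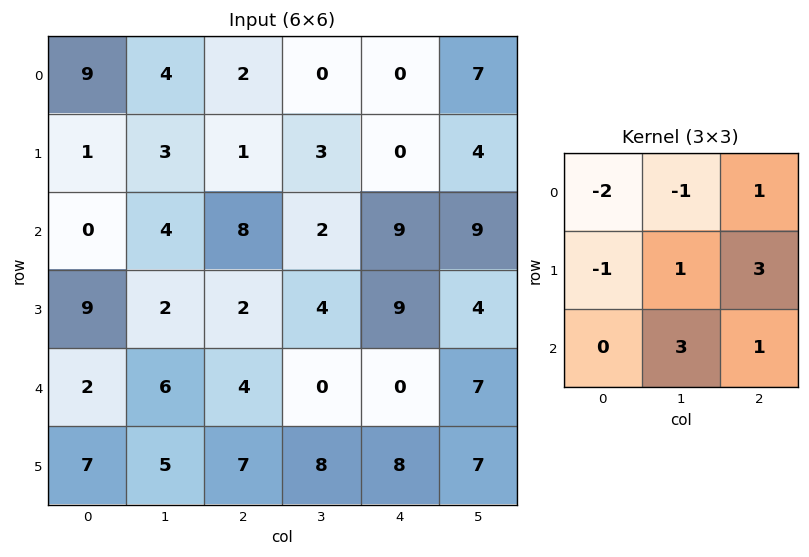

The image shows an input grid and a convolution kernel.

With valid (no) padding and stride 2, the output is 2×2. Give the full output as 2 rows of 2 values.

5 13
25 20

Output[0,0]: The receptive field on the input at this output position is [9 4 2 / 1 3 1 / 0 4 8]. Elementwise product with the kernel and sum: 9·-2 + 4·-1 + 2·1 + 1·-1 + 3·1 + 1·3 + 4·3 + 8·1.
Output[0,1]: The receptive field on the input at this output position is [2 0 0 / 1 3 0 / 8 2 9]. Elementwise product with the kernel and sum: 2·-2 + 0·-1 + 0·1 + 1·-1 + 3·1 + 0·3 + 2·3 + 9·1.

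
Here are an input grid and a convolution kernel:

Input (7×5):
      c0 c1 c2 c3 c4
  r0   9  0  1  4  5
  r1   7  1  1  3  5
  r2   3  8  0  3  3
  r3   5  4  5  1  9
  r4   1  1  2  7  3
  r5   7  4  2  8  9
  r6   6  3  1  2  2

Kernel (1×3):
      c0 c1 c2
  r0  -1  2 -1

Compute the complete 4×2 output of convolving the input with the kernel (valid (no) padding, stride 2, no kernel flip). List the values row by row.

Output[0,0]: The receptive field on the input at this output position is [9 0 1]. Elementwise product with the kernel and sum: 9·-1 + 0·2 + 1·-1.

-10 2
13 3
-1 9
-1 1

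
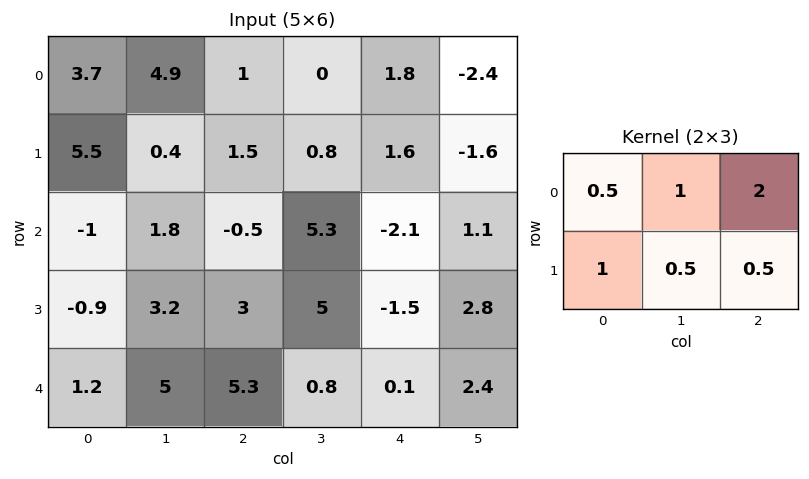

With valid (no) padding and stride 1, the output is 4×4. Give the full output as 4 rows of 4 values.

15.2 5 6.8 -2.2
5.8 7.5 5.85 3.6
2.5 18.2 5.6 8.4
15.1 22.65 9.25 8.65

Output[0,0]: The receptive field on the input at this output position is [3.7 4.9 1 / 5.5 0.4 1.5]. Elementwise product with the kernel and sum: 3.7·0.5 + 4.9·1 + 1·2 + 5.5·1 + 0.4·0.5 + 1.5·0.5.
Output[0,1]: The receptive field on the input at this output position is [4.9 1 0 / 0.4 1.5 0.8]. Elementwise product with the kernel and sum: 4.9·0.5 + 1·1 + 0·2 + 0.4·1 + 1.5·0.5 + 0.8·0.5.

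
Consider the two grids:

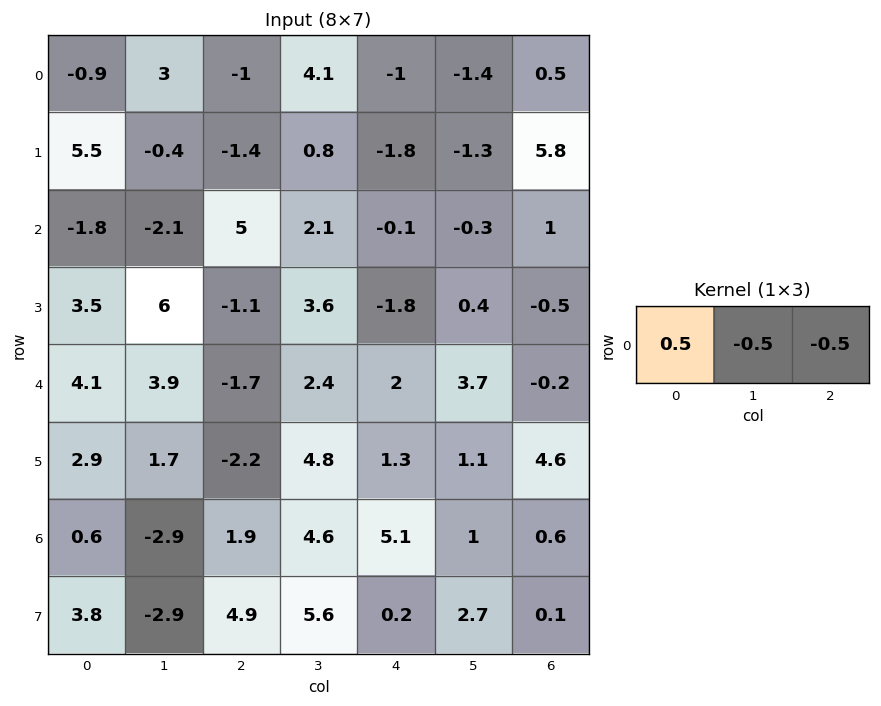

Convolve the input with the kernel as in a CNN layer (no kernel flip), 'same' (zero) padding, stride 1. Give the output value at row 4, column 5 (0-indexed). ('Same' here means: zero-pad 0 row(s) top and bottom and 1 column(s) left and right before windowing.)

The receptive field on the zero-padded input at this output position is [2 3.7 -0.2]. Elementwise product with the kernel and sum: 2·0.5 + 3.7·-0.5 + -0.2·-0.5.

-0.75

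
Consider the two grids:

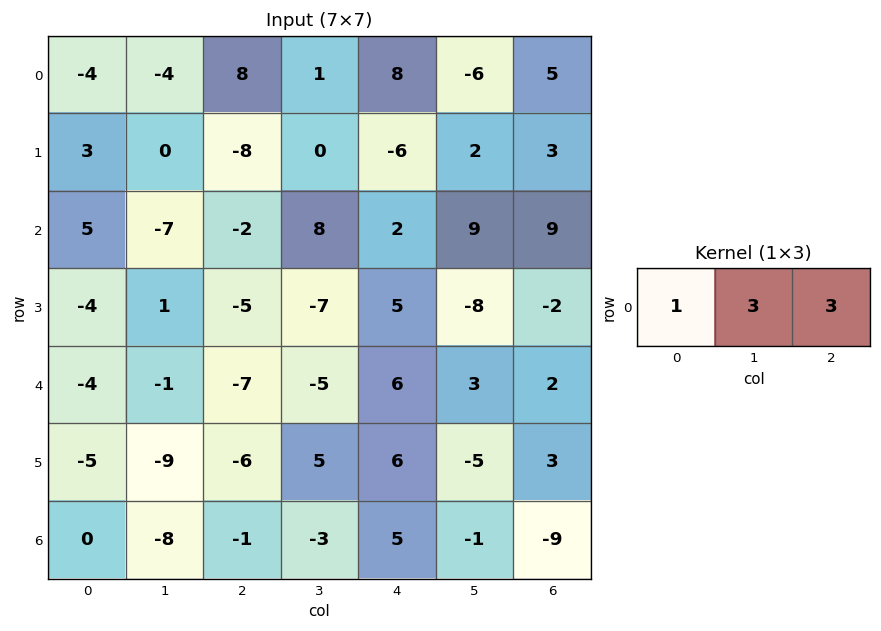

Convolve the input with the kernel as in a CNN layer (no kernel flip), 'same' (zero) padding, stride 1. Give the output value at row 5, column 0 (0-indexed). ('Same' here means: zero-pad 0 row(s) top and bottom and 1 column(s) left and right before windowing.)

-42

The receptive field on the zero-padded input at this output position is [0 -5 -9]. Elementwise product with the kernel and sum: 0·1 + -5·3 + -9·3.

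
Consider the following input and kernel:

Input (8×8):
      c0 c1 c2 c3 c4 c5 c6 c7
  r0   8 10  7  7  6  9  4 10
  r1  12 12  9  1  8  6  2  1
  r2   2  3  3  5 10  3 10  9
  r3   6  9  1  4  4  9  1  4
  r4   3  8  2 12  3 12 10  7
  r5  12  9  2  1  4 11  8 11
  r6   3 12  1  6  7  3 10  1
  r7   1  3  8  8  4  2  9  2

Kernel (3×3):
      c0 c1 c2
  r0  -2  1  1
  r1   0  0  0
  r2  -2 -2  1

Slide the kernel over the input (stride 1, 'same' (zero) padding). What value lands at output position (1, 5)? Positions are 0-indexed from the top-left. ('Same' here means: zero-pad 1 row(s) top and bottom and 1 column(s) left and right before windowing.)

-15

The receptive field on the zero-padded input at this output position is [6 9 4 / 8 6 2 / 10 3 10]. Elementwise product with the kernel and sum: 6·-2 + 9·1 + 4·1 + 10·-2 + 3·-2 + 10·1.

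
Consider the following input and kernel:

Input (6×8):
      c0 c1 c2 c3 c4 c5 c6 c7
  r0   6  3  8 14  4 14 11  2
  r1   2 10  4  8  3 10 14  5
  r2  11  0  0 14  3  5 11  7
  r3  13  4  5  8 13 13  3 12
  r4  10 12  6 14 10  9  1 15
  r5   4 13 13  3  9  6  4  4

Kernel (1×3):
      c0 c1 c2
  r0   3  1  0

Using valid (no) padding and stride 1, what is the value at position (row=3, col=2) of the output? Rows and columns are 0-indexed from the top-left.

The receptive field on the input at this output position is [5 8 13]. Elementwise product with the kernel and sum: 5·3 + 8·1.

23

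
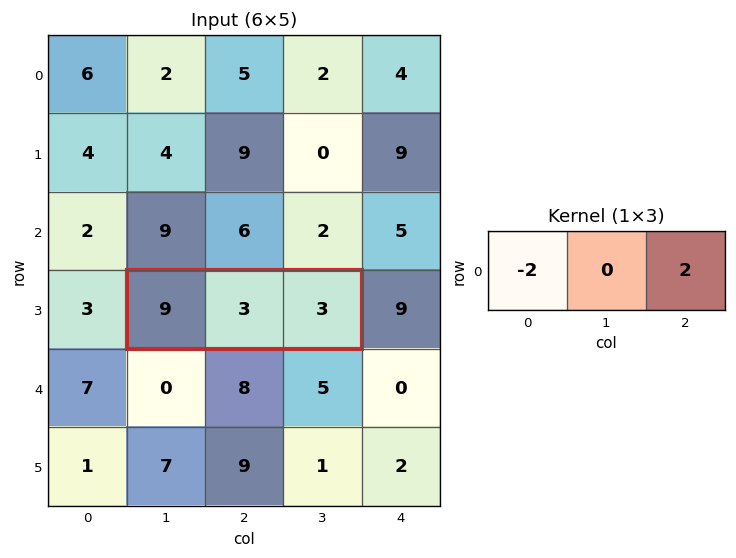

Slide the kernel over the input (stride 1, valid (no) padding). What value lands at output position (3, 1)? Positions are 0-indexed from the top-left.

-12

The receptive field on the input at this output position is [9 3 3]. Elementwise product with the kernel and sum: 9·-2 + 3·2.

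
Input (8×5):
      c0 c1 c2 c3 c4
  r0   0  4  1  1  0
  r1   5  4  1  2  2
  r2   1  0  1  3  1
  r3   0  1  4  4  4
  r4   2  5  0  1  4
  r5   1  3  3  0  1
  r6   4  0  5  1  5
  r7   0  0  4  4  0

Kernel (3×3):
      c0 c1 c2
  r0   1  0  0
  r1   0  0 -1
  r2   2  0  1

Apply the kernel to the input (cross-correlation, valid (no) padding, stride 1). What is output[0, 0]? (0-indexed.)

The receptive field on the input at this output position is [0 4 1 / 5 4 1 / 1 0 1]. Elementwise product with the kernel and sum: 0·1 + 1·-1 + 1·2 + 1·1.

2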